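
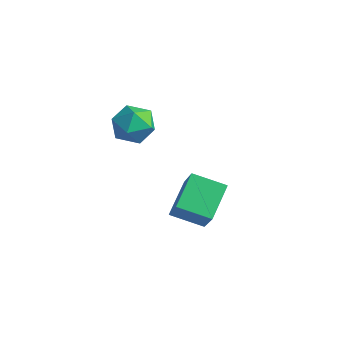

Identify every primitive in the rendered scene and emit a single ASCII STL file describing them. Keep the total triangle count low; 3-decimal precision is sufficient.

solid 
facet normal -0.455 0.773 0.443
outer loop
vertex -1.21 0.125 1.516
vertex -1.318 -0.379 2.284
vertex -0.557 0.134 2.171
endloop
endfacet
facet normal 0.022 0.999 -0.036
outer loop
vertex -1.21 0.125 1.516
vertex -0.557 0.134 2.171
vertex -0.316 0.097 1.278
endloop
endfacet
facet normal -0.156 0.726 -0.670
outer loop
vertex -1.21 0.125 1.516
vertex -0.316 0.097 1.278
vertex -0.929 -0.44 0.839
endloop
endfacet
facet normal -0.743 0.330 -0.583
outer loop
vertex -1.21 0.125 1.516
vertex -0.929 -0.44 0.839
vertex -1.548 -0.734 1.461
endloop
endfacet
facet normal -0.928 0.358 0.105
outer loop
vertex -1.21 0.125 1.516
vertex -1.548 -0.734 1.461
vertex -1.318 -0.379 2.284
endloop
endfacet
facet normal 0.660 0.736 0.148
outer loop
vertex -0.316 0.097 1.278
vertex -0.557 0.134 2.171
vertex 0.128 -0.426 1.899
endloop
endfacet
facet normal -0.112 0.369 0.922
outer loop
vertex -0.557 0.134 2.171
vertex -1.318 -0.379 2.284
vertex -0.491 -0.72 2.521
endloop
endfacet
facet normal -0.877 -0.300 0.375
outer loop
vertex -1.318 -0.379 2.284
vertex -1.548 -0.734 1.461
vertex -1.104 -1.257 2.082
endloop
endfacet
facet normal -0.577 -0.347 -0.739
outer loop
vertex -1.548 -0.734 1.461
vertex -0.929 -0.44 0.839
vertex -0.863 -1.294 1.189
endloop
endfacet
facet normal 0.373 0.293 -0.880
outer loop
vertex -0.929 -0.44 0.839
vertex -0.316 0.097 1.278
vertex -0.102 -0.781 1.076
endloop
endfacet
facet normal 0.743 -0.330 0.583
outer loop
vertex -0.21 -1.285 1.844
vertex 0.128 -0.426 1.899
vertex -0.491 -0.72 2.521
endloop
endfacet
facet normal 0.156 -0.726 0.670
outer loop
vertex -0.21 -1.285 1.844
vertex -0.491 -0.72 2.521
vertex -1.104 -1.257 2.082
endloop
endfacet
facet normal -0.022 -0.999 0.036
outer loop
vertex -0.21 -1.285 1.844
vertex -1.104 -1.257 2.082
vertex -0.863 -1.294 1.189
endloop
endfacet
facet normal 0.455 -0.773 -0.443
outer loop
vertex -0.21 -1.285 1.844
vertex -0.863 -1.294 1.189
vertex -0.102 -0.781 1.076
endloop
endfacet
facet normal 0.928 -0.358 -0.105
outer loop
vertex -0.21 -1.285 1.844
vertex -0.102 -0.781 1.076
vertex 0.128 -0.426 1.899
endloop
endfacet
facet normal 0.577 0.347 0.739
outer loop
vertex -0.491 -0.72 2.521
vertex 0.128 -0.426 1.899
vertex -0.557 0.134 2.171
endloop
endfacet
facet normal -0.373 -0.293 0.880
outer loop
vertex -1.104 -1.257 2.082
vertex -0.491 -0.72 2.521
vertex -1.318 -0.379 2.284
endloop
endfacet
facet normal -0.660 -0.736 -0.148
outer loop
vertex -0.863 -1.294 1.189
vertex -1.104 -1.257 2.082
vertex -1.548 -0.734 1.461
endloop
endfacet
facet normal 0.112 -0.369 -0.922
outer loop
vertex -0.102 -0.781 1.076
vertex -0.863 -1.294 1.189
vertex -0.929 -0.44 0.839
endloop
endfacet
facet normal 0.877 0.300 -0.375
outer loop
vertex 0.128 -0.426 1.899
vertex -0.102 -0.781 1.076
vertex -0.316 0.097 1.278
endloop
endfacet
facet normal -0.560 0.286 -0.778
outer loop
vertex -0.136 1.37 -2.256
vertex 0.931 2.181 -2.726
vertex 0.435 0.116 -3.127
endloop
endfacet
facet normal -0.751 -0.572 0.331
outer loop
vertex 1.409 -0.381 -1.774
vertex -0.136 1.37 -2.256
vertex 0.435 0.116 -3.127
endloop
endfacet
facet normal -0.560 0.286 -0.778
outer loop
vertex 0.435 0.116 -3.127
vertex 0.931 2.181 -2.726
vertex 1.501 0.927 -3.597
endloop
endfacet
facet normal 0.350 -0.769 -0.534
outer loop
vertex 1.501 0.927 -3.597
vertex 1.409 -0.381 -1.774
vertex 0.435 0.116 -3.127
endloop
endfacet
facet normal -0.350 0.770 0.534
outer loop
vertex -0.136 1.37 -2.256
vertex 1.905 1.684 -1.373
vertex 0.931 2.181 -2.726
endloop
endfacet
facet normal -0.751 -0.571 0.331
outer loop
vertex 0.839 0.873 -0.903
vertex -0.136 1.37 -2.256
vertex 1.409 -0.381 -1.774
endloop
endfacet
facet normal -0.350 0.769 0.535
outer loop
vertex 0.839 0.873 -0.903
vertex 1.905 1.684 -1.373
vertex -0.136 1.37 -2.256
endloop
endfacet
facet normal 0.751 0.571 -0.331
outer loop
vertex 0.931 2.181 -2.726
vertex 1.905 1.684 -1.373
vertex 1.501 0.927 -3.597
endloop
endfacet
facet normal 0.349 -0.770 -0.535
outer loop
vertex 2.476 0.43 -2.244
vertex 1.409 -0.381 -1.774
vertex 1.501 0.927 -3.597
endloop
endfacet
facet normal 0.751 0.572 -0.331
outer loop
vertex 1.501 0.927 -3.597
vertex 1.905 1.684 -1.373
vertex 2.476 0.43 -2.244
endloop
endfacet
facet normal 0.560 -0.286 0.778
outer loop
vertex 2.476 0.43 -2.244
vertex 0.839 0.873 -0.903
vertex 1.409 -0.381 -1.774
endloop
endfacet
facet normal 0.560 -0.285 0.778
outer loop
vertex 1.905 1.684 -1.373
vertex 0.839 0.873 -0.903
vertex 2.476 0.43 -2.244
endloop
endfacet

endsolid


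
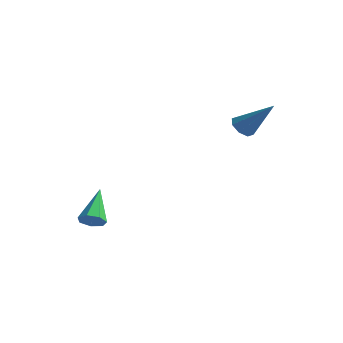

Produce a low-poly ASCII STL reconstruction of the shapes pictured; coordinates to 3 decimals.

solid 
facet normal -0.666 -0.133 -0.734
outer loop
vertex 2.323 2.92 2.542
vertex 1.887 3.246 2.879
vertex 2.333 3.4 2.446
endloop
endfacet
facet normal 0.903 -0.102 -0.418
outer loop
vertex 2.323 2.92 2.542
vertex 2.333 3.4 2.446
vertex 3.233 3.514 4.361
endloop
endfacet
facet normal -0.667 -0.132 -0.734
outer loop
vertex 2.333 3.4 2.446
vertex 1.887 3.246 2.879
vertex 2.082 3.79 2.604
endloop
endfacet
facet normal 0.707 0.604 -0.368
outer loop
vertex 2.333 3.4 2.446
vertex 2.082 3.79 2.604
vertex 3.233 3.514 4.361
endloop
endfacet
facet normal -0.666 -0.132 -0.734
outer loop
vertex 2.082 3.79 2.604
vertex 1.887 3.246 2.879
vertex 1.717 3.862 2.922
endloop
endfacet
facet normal 0.208 0.978 0.017
outer loop
vertex 2.082 3.79 2.604
vertex 1.717 3.862 2.922
vertex 3.233 3.514 4.361
endloop
endfacet
facet normal -0.667 -0.133 -0.734
outer loop
vertex 1.717 3.862 2.922
vertex 1.887 3.246 2.879
vertex 1.451 3.573 3.216
endloop
endfacet
facet normal -0.304 0.802 0.514
outer loop
vertex 1.717 3.862 2.922
vertex 1.451 3.573 3.216
vertex 3.233 3.514 4.361
endloop
endfacet
facet normal -0.666 -0.133 -0.734
outer loop
vertex 1.451 3.573 3.216
vertex 1.887 3.246 2.879
vertex 1.441 3.092 3.312
endloop
endfacet
facet normal -0.528 0.177 0.831
outer loop
vertex 1.451 3.573 3.216
vertex 1.441 3.092 3.312
vertex 3.233 3.514 4.361
endloop
endfacet
facet normal -0.667 -0.132 -0.734
outer loop
vertex 1.441 3.092 3.312
vertex 1.887 3.246 2.879
vertex 1.692 2.702 3.154
endloop
endfacet
facet normal -0.332 -0.530 0.780
outer loop
vertex 1.441 3.092 3.312
vertex 1.692 2.702 3.154
vertex 3.233 3.514 4.361
endloop
endfacet
facet normal -0.667 -0.132 -0.734
outer loop
vertex 1.692 2.702 3.154
vertex 1.887 3.246 2.879
vertex 2.057 2.631 2.835
endloop
endfacet
facet normal 0.168 -0.904 0.393
outer loop
vertex 1.692 2.702 3.154
vertex 2.057 2.631 2.835
vertex 3.233 3.514 4.361
endloop
endfacet
facet normal -0.666 -0.132 -0.734
outer loop
vertex 2.057 2.631 2.835
vertex 1.887 3.246 2.879
vertex 2.323 2.92 2.542
endloop
endfacet
facet normal 0.678 -0.728 -0.102
outer loop
vertex 2.057 2.631 2.835
vertex 2.323 2.92 2.542
vertex 3.233 3.514 4.361
endloop
endfacet
facet normal 0.311 -0.780 -0.544
outer loop
vertex -2.611 -0.814 -2.655
vertex -2.886 -1.22 -2.23
vertex -3.147 -0.953 -2.762
endloop
endfacet
facet normal -0.076 0.775 -0.627
outer loop
vertex -2.611 -0.814 -2.655
vertex -3.147 -0.953 -2.762
vertex -3.494 0.3 -1.17
endloop
endfacet
facet normal 0.312 -0.779 -0.544
outer loop
vertex -3.147 -0.953 -2.762
vertex -2.886 -1.22 -2.23
vertex -3.486 -1.294 -2.468
endloop
endfacet
facet normal -0.794 0.381 -0.473
outer loop
vertex -3.147 -0.953 -2.762
vertex -3.486 -1.294 -2.468
vertex -3.494 0.3 -1.17
endloop
endfacet
facet normal 0.311 -0.780 -0.543
outer loop
vertex -3.486 -1.294 -2.468
vertex -2.886 -1.22 -2.23
vertex -3.374 -1.579 -1.994
endloop
endfacet
facet normal -0.980 -0.130 0.153
outer loop
vertex -3.486 -1.294 -2.468
vertex -3.374 -1.579 -1.994
vertex -3.494 0.3 -1.17
endloop
endfacet
facet normal 0.311 -0.780 -0.543
outer loop
vertex -3.374 -1.579 -1.994
vertex -2.886 -1.22 -2.23
vertex -2.895 -1.594 -1.698
endloop
endfacet
facet normal -0.496 -0.375 0.783
outer loop
vertex -3.374 -1.579 -1.994
vertex -2.895 -1.594 -1.698
vertex -3.494 0.3 -1.17
endloop
endfacet
facet normal 0.312 -0.780 -0.543
outer loop
vertex -2.895 -1.594 -1.698
vertex -2.886 -1.22 -2.23
vertex -2.409 -1.327 -1.802
endloop
endfacet
facet normal 0.294 -0.169 0.941
outer loop
vertex -2.895 -1.594 -1.698
vertex -2.409 -1.327 -1.802
vertex -3.494 0.3 -1.17
endloop
endfacet
facet normal 0.312 -0.780 -0.542
outer loop
vertex -2.409 -1.327 -1.802
vertex -2.886 -1.22 -2.23
vertex -2.282 -0.98 -2.228
endloop
endfacet
facet normal 0.795 0.333 0.508
outer loop
vertex -2.409 -1.327 -1.802
vertex -2.282 -0.98 -2.228
vertex -3.494 0.3 -1.17
endloop
endfacet
facet normal 0.312 -0.780 -0.543
outer loop
vertex -2.282 -0.98 -2.228
vertex -2.886 -1.22 -2.23
vertex -2.611 -0.814 -2.655
endloop
endfacet
facet normal 0.629 0.754 -0.191
outer loop
vertex -2.282 -0.98 -2.228
vertex -2.611 -0.814 -2.655
vertex -3.494 0.3 -1.17
endloop
endfacet

endsolid


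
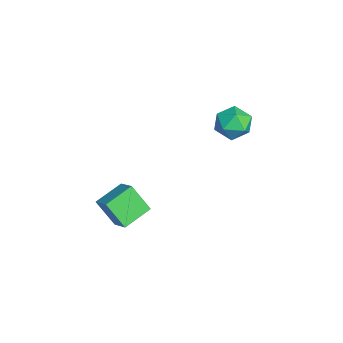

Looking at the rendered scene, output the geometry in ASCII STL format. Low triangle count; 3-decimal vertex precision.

solid 
facet normal -0.529 0.799 0.284
outer loop
vertex 2.04 -0.665 3.152
vertex 2.416 -0.085 2.22
vertex 1.366 -0.951 2.701
endloop
endfacet
facet normal -0.325 -0.500 0.803
outer loop
vertex 1.964 -1.855 2.38
vertex 2.04 -0.665 3.152
vertex 1.366 -0.951 2.701
endloop
endfacet
facet normal -0.530 0.800 0.283
outer loop
vertex 1.366 -0.951 2.701
vertex 2.416 -0.085 2.22
vertex 1.742 -0.372 1.769
endloop
endfacet
facet normal -0.784 -0.333 -0.523
outer loop
vertex 1.742 -0.372 1.769
vertex 1.964 -1.855 2.38
vertex 1.366 -0.951 2.701
endloop
endfacet
facet normal 0.784 0.333 0.524
outer loop
vertex 2.04 -0.665 3.152
vertex 3.014 -0.989 1.899
vertex 2.416 -0.085 2.22
endloop
endfacet
facet normal -0.324 -0.500 0.803
outer loop
vertex 2.638 -1.568 2.831
vertex 2.04 -0.665 3.152
vertex 1.964 -1.855 2.38
endloop
endfacet
facet normal 0.784 0.333 0.523
outer loop
vertex 2.638 -1.568 2.831
vertex 3.014 -0.989 1.899
vertex 2.04 -0.665 3.152
endloop
endfacet
facet normal 0.325 0.500 -0.803
outer loop
vertex 2.416 -0.085 2.22
vertex 3.014 -0.989 1.899
vertex 1.742 -0.372 1.769
endloop
endfacet
facet normal -0.784 -0.333 -0.524
outer loop
vertex 2.34 -1.275 1.448
vertex 1.964 -1.855 2.38
vertex 1.742 -0.372 1.769
endloop
endfacet
facet normal 0.325 0.500 -0.803
outer loop
vertex 1.742 -0.372 1.769
vertex 3.014 -0.989 1.899
vertex 2.34 -1.275 1.448
endloop
endfacet
facet normal 0.530 -0.799 -0.284
outer loop
vertex 2.34 -1.275 1.448
vertex 2.638 -1.568 2.831
vertex 1.964 -1.855 2.38
endloop
endfacet
facet normal 0.529 -0.800 -0.283
outer loop
vertex 3.014 -0.989 1.899
vertex 2.638 -1.568 2.831
vertex 2.34 -1.275 1.448
endloop
endfacet
facet normal -0.977 0.142 0.157
outer loop
vertex -1.412 3.558 3.404
vertex -1.505 2.822 3.491
vertex -1.348 3.25 4.081
endloop
endfacet
facet normal -0.599 0.706 0.378
outer loop
vertex -1.412 3.558 3.404
vertex -1.348 3.25 4.081
vertex -0.865 3.777 3.863
endloop
endfacet
facet normal -0.231 0.956 -0.181
outer loop
vertex -1.412 3.558 3.404
vertex -0.865 3.777 3.863
vertex -0.724 3.674 3.137
endloop
endfacet
facet normal -0.381 0.547 -0.745
outer loop
vertex -1.412 3.558 3.404
vertex -0.724 3.674 3.137
vertex -1.12 3.084 2.907
endloop
endfacet
facet normal -0.843 0.043 -0.536
outer loop
vertex -1.412 3.558 3.404
vertex -1.12 3.084 2.907
vertex -1.505 2.822 3.491
endloop
endfacet
facet normal -0.132 0.480 0.867
outer loop
vertex -0.865 3.777 3.863
vertex -1.348 3.25 4.081
vertex -0.62 3.176 4.233
endloop
endfacet
facet normal -0.743 -0.432 0.511
outer loop
vertex -1.348 3.25 4.081
vertex -1.505 2.822 3.491
vertex -1.016 2.586 4.003
endloop
endfacet
facet normal -0.526 -0.591 -0.612
outer loop
vertex -1.505 2.822 3.491
vertex -1.12 3.084 2.907
vertex -0.875 2.483 3.277
endloop
endfacet
facet normal 0.221 0.222 -0.950
outer loop
vertex -1.12 3.084 2.907
vertex -0.724 3.674 3.137
vertex -0.392 3.01 3.059
endloop
endfacet
facet normal 0.464 0.885 -0.035
outer loop
vertex -0.724 3.674 3.137
vertex -0.865 3.777 3.863
vertex -0.235 3.438 3.649
endloop
endfacet
facet normal 0.381 -0.547 0.745
outer loop
vertex -0.328 2.702 3.736
vertex -0.62 3.176 4.233
vertex -1.016 2.586 4.003
endloop
endfacet
facet normal 0.231 -0.956 0.181
outer loop
vertex -0.328 2.702 3.736
vertex -1.016 2.586 4.003
vertex -0.875 2.483 3.277
endloop
endfacet
facet normal 0.599 -0.706 -0.378
outer loop
vertex -0.328 2.702 3.736
vertex -0.875 2.483 3.277
vertex -0.392 3.01 3.059
endloop
endfacet
facet normal 0.977 -0.142 -0.157
outer loop
vertex -0.328 2.702 3.736
vertex -0.392 3.01 3.059
vertex -0.235 3.438 3.649
endloop
endfacet
facet normal 0.843 -0.043 0.536
outer loop
vertex -0.328 2.702 3.736
vertex -0.235 3.438 3.649
vertex -0.62 3.176 4.233
endloop
endfacet
facet normal -0.221 -0.222 0.950
outer loop
vertex -1.016 2.586 4.003
vertex -0.62 3.176 4.233
vertex -1.348 3.25 4.081
endloop
endfacet
facet normal -0.464 -0.885 0.035
outer loop
vertex -0.875 2.483 3.277
vertex -1.016 2.586 4.003
vertex -1.505 2.822 3.491
endloop
endfacet
facet normal 0.132 -0.480 -0.867
outer loop
vertex -0.392 3.01 3.059
vertex -0.875 2.483 3.277
vertex -1.12 3.084 2.907
endloop
endfacet
facet normal 0.743 0.432 -0.511
outer loop
vertex -0.235 3.438 3.649
vertex -0.392 3.01 3.059
vertex -0.724 3.674 3.137
endloop
endfacet
facet normal 0.526 0.591 0.612
outer loop
vertex -0.62 3.176 4.233
vertex -0.235 3.438 3.649
vertex -0.865 3.777 3.863
endloop
endfacet

endsolid


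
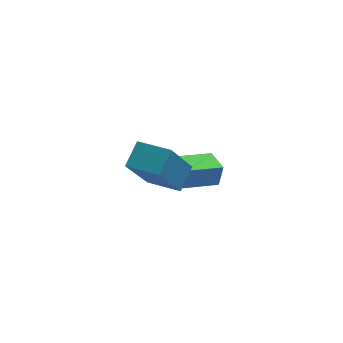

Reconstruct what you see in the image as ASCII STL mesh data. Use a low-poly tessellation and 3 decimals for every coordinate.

solid 
facet normal -0.931 -0.291 0.222
outer loop
vertex 0.212 1.553 -1.158
vertex -0.101 2.5 -1.229
vertex 0.047 1.435 -2.004
endloop
endfacet
facet normal 0.313 -0.947 0.071
outer loop
vertex 1.341 1.84 -2.311
vertex 0.212 1.553 -1.158
vertex 0.047 1.435 -2.004
endloop
endfacet
facet normal -0.931 -0.291 0.222
outer loop
vertex 0.047 1.435 -2.004
vertex -0.101 2.5 -1.229
vertex -0.266 2.382 -2.075
endloop
endfacet
facet normal -0.188 -0.135 -0.973
outer loop
vertex -0.266 2.382 -2.075
vertex 1.341 1.84 -2.311
vertex 0.047 1.435 -2.004
endloop
endfacet
facet normal 0.188 0.135 0.973
outer loop
vertex 0.212 1.553 -1.158
vertex 1.193 2.905 -1.536
vertex -0.101 2.5 -1.229
endloop
endfacet
facet normal 0.313 -0.947 0.071
outer loop
vertex 1.506 1.958 -1.465
vertex 0.212 1.553 -1.158
vertex 1.341 1.84 -2.311
endloop
endfacet
facet normal 0.188 0.135 0.973
outer loop
vertex 1.506 1.958 -1.465
vertex 1.193 2.905 -1.536
vertex 0.212 1.553 -1.158
endloop
endfacet
facet normal -0.313 0.947 -0.071
outer loop
vertex -0.101 2.5 -1.229
vertex 1.193 2.905 -1.536
vertex -0.266 2.382 -2.075
endloop
endfacet
facet normal -0.188 -0.135 -0.973
outer loop
vertex 1.028 2.787 -2.382
vertex 1.341 1.84 -2.311
vertex -0.266 2.382 -2.075
endloop
endfacet
facet normal -0.313 0.947 -0.071
outer loop
vertex -0.266 2.382 -2.075
vertex 1.193 2.905 -1.536
vertex 1.028 2.787 -2.382
endloop
endfacet
facet normal 0.931 0.291 -0.222
outer loop
vertex 1.028 2.787 -2.382
vertex 1.506 1.958 -1.465
vertex 1.341 1.84 -2.311
endloop
endfacet
facet normal 0.931 0.291 -0.222
outer loop
vertex 1.193 2.905 -1.536
vertex 1.506 1.958 -1.465
vertex 1.028 2.787 -2.382
endloop
endfacet
facet normal -0.366 -0.401 0.840
outer loop
vertex -0.603 -1.715 3.167
vertex -1.626 -1.023 3.051
vertex -1.043 -2.456 2.621
endloop
endfacet
facet normal 0.824 -0.558 0.094
outer loop
vertex -0.294 -1.637 0.909
vertex -0.603 -1.715 3.167
vertex -1.043 -2.456 2.621
endloop
endfacet
facet normal -0.367 -0.401 0.839
outer loop
vertex -1.043 -2.456 2.621
vertex -1.626 -1.023 3.051
vertex -2.065 -1.764 2.505
endloop
endfacet
facet normal -0.431 -0.726 -0.536
outer loop
vertex -2.065 -1.764 2.505
vertex -0.294 -1.637 0.909
vertex -1.043 -2.456 2.621
endloop
endfacet
facet normal 0.431 0.726 0.536
outer loop
vertex -0.603 -1.715 3.167
vertex -0.877 -0.204 1.339
vertex -1.626 -1.023 3.051
endloop
endfacet
facet normal 0.825 -0.558 0.094
outer loop
vertex 0.145 -0.896 1.455
vertex -0.603 -1.715 3.167
vertex -0.294 -1.637 0.909
endloop
endfacet
facet normal 0.431 0.726 0.536
outer loop
vertex 0.145 -0.896 1.455
vertex -0.877 -0.204 1.339
vertex -0.603 -1.715 3.167
endloop
endfacet
facet normal -0.825 0.558 -0.094
outer loop
vertex -1.626 -1.023 3.051
vertex -0.877 -0.204 1.339
vertex -2.065 -1.764 2.505
endloop
endfacet
facet normal -0.431 -0.726 -0.536
outer loop
vertex -1.317 -0.945 0.793
vertex -0.294 -1.637 0.909
vertex -2.065 -1.764 2.505
endloop
endfacet
facet normal -0.824 0.558 -0.093
outer loop
vertex -2.065 -1.764 2.505
vertex -0.877 -0.204 1.339
vertex -1.317 -0.945 0.793
endloop
endfacet
facet normal 0.367 0.401 -0.839
outer loop
vertex -1.317 -0.945 0.793
vertex 0.145 -0.896 1.455
vertex -0.294 -1.637 0.909
endloop
endfacet
facet normal 0.367 0.401 -0.840
outer loop
vertex -0.877 -0.204 1.339
vertex 0.145 -0.896 1.455
vertex -1.317 -0.945 0.793
endloop
endfacet

endsolid


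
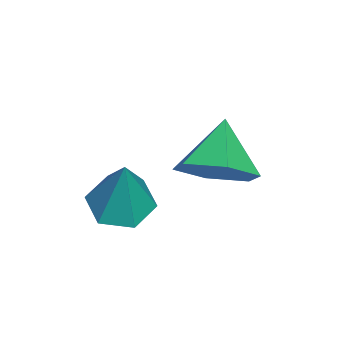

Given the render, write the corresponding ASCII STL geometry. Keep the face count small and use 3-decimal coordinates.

solid 
facet normal 0.807 0.007 -0.591
outer loop
vertex 1.113 2.76 -0.419
vertex 0.535 2.416 -1.213
vertex 0.643 3.438 -1.053
endloop
endfacet
facet normal -0.090 0.646 0.758
outer loop
vertex 1.113 2.76 -0.419
vertex 0.643 3.438 -1.053
vertex -0.675 2.404 -0.327
endloop
endfacet
facet normal 0.807 0.007 -0.591
outer loop
vertex 0.643 3.438 -1.053
vertex 0.535 2.416 -1.213
vertex 0.065 3.094 -1.846
endloop
endfacet
facet normal -0.588 0.805 0.079
outer loop
vertex 0.643 3.438 -1.053
vertex 0.065 3.094 -1.846
vertex -0.675 2.404 -0.327
endloop
endfacet
facet normal 0.807 0.008 -0.590
outer loop
vertex 0.065 3.094 -1.846
vertex 0.535 2.416 -1.213
vertex -0.042 2.072 -2.007
endloop
endfacet
facet normal -0.914 0.155 -0.375
outer loop
vertex 0.065 3.094 -1.846
vertex -0.042 2.072 -2.007
vertex -0.675 2.404 -0.327
endloop
endfacet
facet normal 0.807 0.008 -0.590
outer loop
vertex -0.042 2.072 -2.007
vertex 0.535 2.416 -1.213
vertex 0.428 1.394 -1.373
endloop
endfacet
facet normal -0.741 -0.654 -0.150
outer loop
vertex -0.042 2.072 -2.007
vertex 0.428 1.394 -1.373
vertex -0.675 2.404 -0.327
endloop
endfacet
facet normal 0.807 0.008 -0.591
outer loop
vertex 0.428 1.394 -1.373
vertex 0.535 2.416 -1.213
vertex 1.005 1.738 -0.58
endloop
endfacet
facet normal -0.243 -0.813 0.529
outer loop
vertex 0.428 1.394 -1.373
vertex 1.005 1.738 -0.58
vertex -0.675 2.404 -0.327
endloop
endfacet
facet normal 0.807 0.008 -0.591
outer loop
vertex 1.005 1.738 -0.58
vertex 0.535 2.416 -1.213
vertex 1.113 2.76 -0.419
endloop
endfacet
facet normal 0.083 -0.164 0.983
outer loop
vertex 1.005 1.738 -0.58
vertex 1.113 2.76 -0.419
vertex -0.675 2.404 -0.327
endloop
endfacet
facet normal -0.306 -0.124 -0.944
outer loop
vertex 2.526 0.149 -1.581
vertex 1.824 0.511 -1.401
vertex 2.451 0.952 -1.662
endloop
endfacet
facet normal 0.995 0.096 0.026
outer loop
vertex 2.526 0.149 -1.581
vertex 2.451 0.952 -1.662
vertex 2.416 0.749 0.421
endloop
endfacet
facet normal -0.306 -0.124 -0.944
outer loop
vertex 2.451 0.952 -1.662
vertex 1.824 0.511 -1.401
vertex 1.75 1.313 -1.482
endloop
endfacet
facet normal 0.475 0.875 0.093
outer loop
vertex 2.451 0.952 -1.662
vertex 1.75 1.313 -1.482
vertex 2.416 0.749 0.421
endloop
endfacet
facet normal -0.307 -0.124 -0.944
outer loop
vertex 1.75 1.313 -1.482
vertex 1.824 0.511 -1.401
vertex 1.122 0.873 -1.22
endloop
endfacet
facet normal -0.414 0.823 0.389
outer loop
vertex 1.75 1.313 -1.482
vertex 1.122 0.873 -1.22
vertex 2.416 0.749 0.421
endloop
endfacet
facet normal -0.307 -0.124 -0.944
outer loop
vertex 1.122 0.873 -1.22
vertex 1.824 0.511 -1.401
vertex 1.197 0.07 -1.139
endloop
endfacet
facet normal -0.786 -0.011 0.619
outer loop
vertex 1.122 0.873 -1.22
vertex 1.197 0.07 -1.139
vertex 2.416 0.749 0.421
endloop
endfacet
facet normal -0.307 -0.124 -0.944
outer loop
vertex 1.197 0.07 -1.139
vertex 1.824 0.511 -1.401
vertex 1.899 -0.292 -1.32
endloop
endfacet
facet normal -0.266 -0.791 0.552
outer loop
vertex 1.197 0.07 -1.139
vertex 1.899 -0.292 -1.32
vertex 2.416 0.749 0.421
endloop
endfacet
facet normal -0.306 -0.124 -0.944
outer loop
vertex 1.899 -0.292 -1.32
vertex 1.824 0.511 -1.401
vertex 2.526 0.149 -1.581
endloop
endfacet
facet normal 0.625 -0.738 0.255
outer loop
vertex 1.899 -0.292 -1.32
vertex 2.526 0.149 -1.581
vertex 2.416 0.749 0.421
endloop
endfacet

endsolid


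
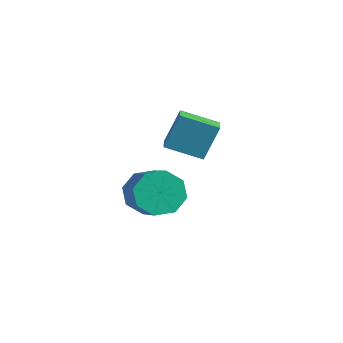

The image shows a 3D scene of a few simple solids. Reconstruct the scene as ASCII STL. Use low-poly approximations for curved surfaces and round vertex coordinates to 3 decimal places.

solid 
facet normal -0.754 0.388 -0.531
outer loop
vertex 2.163 -1.608 -3.785
vertex 1.505 -1.772 -2.971
vertex 2.132 -0.975 -3.279
endloop
endfacet
facet normal 0.656 0.491 -0.574
outer loop
vertex 2.163 -1.608 -3.785
vertex 2.132 -0.975 -3.279
vertex 3.754 -2.424 -2.663
endloop
endfacet
facet normal 0.656 0.490 -0.574
outer loop
vertex 3.754 -2.424 -2.663
vertex 2.132 -0.975 -3.279
vertex 3.722 -1.79 -2.158
endloop
endfacet
facet normal 0.753 -0.386 0.532
outer loop
vertex 3.754 -2.424 -2.663
vertex 3.722 -1.79 -2.158
vertex 3.095 -2.588 -1.849
endloop
endfacet
facet normal -0.753 0.387 -0.532
outer loop
vertex 2.132 -0.975 -3.279
vertex 1.505 -1.772 -2.971
vertex 1.733 -0.808 -2.593
endloop
endfacet
facet normal 0.436 0.899 0.035
outer loop
vertex 2.132 -0.975 -3.279
vertex 1.733 -0.808 -2.593
vertex 3.722 -1.79 -2.158
endloop
endfacet
facet normal 0.436 0.899 0.036
outer loop
vertex 3.722 -1.79 -2.158
vertex 1.733 -0.808 -2.593
vertex 3.323 -1.624 -1.471
endloop
endfacet
facet normal 0.754 -0.387 0.531
outer loop
vertex 3.722 -1.79 -2.158
vertex 3.323 -1.624 -1.471
vertex 3.095 -2.588 -1.849
endloop
endfacet
facet normal -0.753 0.387 -0.532
outer loop
vertex 1.733 -0.808 -2.593
vertex 1.505 -1.772 -2.971
vertex 1.2 -1.207 -2.128
endloop
endfacet
facet normal -0.040 0.780 0.624
outer loop
vertex 1.733 -0.808 -2.593
vertex 1.2 -1.207 -2.128
vertex 3.323 -1.624 -1.471
endloop
endfacet
facet normal -0.039 0.781 0.623
outer loop
vertex 3.323 -1.624 -1.471
vertex 1.2 -1.207 -2.128
vertex 2.79 -2.022 -1.006
endloop
endfacet
facet normal 0.753 -0.387 0.532
outer loop
vertex 3.323 -1.624 -1.471
vertex 2.79 -2.022 -1.006
vertex 3.095 -2.588 -1.849
endloop
endfacet
facet normal -0.753 0.387 -0.532
outer loop
vertex 1.2 -1.207 -2.128
vertex 1.505 -1.772 -2.971
vertex 0.846 -1.936 -2.157
endloop
endfacet
facet normal -0.492 0.205 0.846
outer loop
vertex 1.2 -1.207 -2.128
vertex 0.846 -1.936 -2.157
vertex 2.79 -2.022 -1.006
endloop
endfacet
facet normal -0.492 0.204 0.846
outer loop
vertex 2.79 -2.022 -1.006
vertex 0.846 -1.936 -2.157
vertex 2.437 -2.752 -1.035
endloop
endfacet
facet normal 0.754 -0.386 0.532
outer loop
vertex 2.79 -2.022 -1.006
vertex 2.437 -2.752 -1.035
vertex 3.095 -2.588 -1.849
endloop
endfacet
facet normal -0.753 0.386 -0.532
outer loop
vertex 0.846 -1.936 -2.157
vertex 1.505 -1.772 -2.971
vertex 0.878 -2.57 -2.662
endloop
endfacet
facet normal -0.656 -0.490 0.574
outer loop
vertex 0.846 -1.936 -2.157
vertex 0.878 -2.57 -2.662
vertex 2.437 -2.752 -1.035
endloop
endfacet
facet normal -0.656 -0.491 0.574
outer loop
vertex 2.437 -2.752 -1.035
vertex 0.878 -2.57 -2.662
vertex 2.468 -3.385 -1.541
endloop
endfacet
facet normal 0.754 -0.388 0.531
outer loop
vertex 2.437 -2.752 -1.035
vertex 2.468 -3.385 -1.541
vertex 3.095 -2.588 -1.849
endloop
endfacet
facet normal -0.754 0.387 -0.531
outer loop
vertex 0.878 -2.57 -2.662
vertex 1.505 -1.772 -2.971
vertex 1.277 -2.736 -3.349
endloop
endfacet
facet normal -0.436 -0.899 -0.036
outer loop
vertex 0.878 -2.57 -2.662
vertex 1.277 -2.736 -3.349
vertex 2.468 -3.385 -1.541
endloop
endfacet
facet normal -0.437 -0.899 -0.035
outer loop
vertex 2.468 -3.385 -1.541
vertex 1.277 -2.736 -3.349
vertex 2.867 -3.552 -2.227
endloop
endfacet
facet normal 0.753 -0.387 0.532
outer loop
vertex 2.468 -3.385 -1.541
vertex 2.867 -3.552 -2.227
vertex 3.095 -2.588 -1.849
endloop
endfacet
facet normal -0.753 0.387 -0.532
outer loop
vertex 1.277 -2.736 -3.349
vertex 1.505 -1.772 -2.971
vertex 1.81 -2.338 -3.814
endloop
endfacet
facet normal 0.039 -0.781 -0.623
outer loop
vertex 1.277 -2.736 -3.349
vertex 1.81 -2.338 -3.814
vertex 2.867 -3.552 -2.227
endloop
endfacet
facet normal 0.040 -0.781 -0.624
outer loop
vertex 2.867 -3.552 -2.227
vertex 1.81 -2.338 -3.814
vertex 3.4 -3.153 -2.692
endloop
endfacet
facet normal 0.753 -0.387 0.532
outer loop
vertex 2.867 -3.552 -2.227
vertex 3.4 -3.153 -2.692
vertex 3.095 -2.588 -1.849
endloop
endfacet
facet normal -0.754 0.386 -0.532
outer loop
vertex 1.81 -2.338 -3.814
vertex 1.505 -1.772 -2.971
vertex 2.163 -1.608 -3.785
endloop
endfacet
facet normal 0.492 -0.204 -0.846
outer loop
vertex 1.81 -2.338 -3.814
vertex 2.163 -1.608 -3.785
vertex 3.4 -3.153 -2.692
endloop
endfacet
facet normal 0.492 -0.205 -0.846
outer loop
vertex 3.4 -3.153 -2.692
vertex 2.163 -1.608 -3.785
vertex 3.754 -2.424 -2.663
endloop
endfacet
facet normal 0.753 -0.387 0.532
outer loop
vertex 3.4 -3.153 -2.692
vertex 3.754 -2.424 -2.663
vertex 3.095 -2.588 -1.849
endloop
endfacet
facet normal -0.713 0.652 -0.256
outer loop
vertex -0.756 1.906 -0.852
vertex 0.436 2.968 -1.466
vertex -0.888 1.145 -2.422
endloop
endfacet
facet normal -0.697 -0.621 0.359
outer loop
vertex -0.196 0.512 -2.174
vertex -0.756 1.906 -0.852
vertex -0.888 1.145 -2.422
endloop
endfacet
facet normal -0.713 0.652 -0.256
outer loop
vertex -0.888 1.145 -2.422
vertex 0.436 2.968 -1.466
vertex 0.304 2.207 -3.037
endloop
endfacet
facet normal -0.076 -0.435 -0.897
outer loop
vertex 0.304 2.207 -3.037
vertex -0.196 0.512 -2.174
vertex -0.888 1.145 -2.422
endloop
endfacet
facet normal 0.076 0.434 0.898
outer loop
vertex -0.756 1.906 -0.852
vertex 1.128 2.335 -1.218
vertex 0.436 2.968 -1.466
endloop
endfacet
facet normal -0.697 -0.621 0.359
outer loop
vertex -0.064 1.273 -0.603
vertex -0.756 1.906 -0.852
vertex -0.196 0.512 -2.174
endloop
endfacet
facet normal 0.075 0.435 0.897
outer loop
vertex -0.064 1.273 -0.603
vertex 1.128 2.335 -1.218
vertex -0.756 1.906 -0.852
endloop
endfacet
facet normal 0.697 0.621 -0.359
outer loop
vertex 0.436 2.968 -1.466
vertex 1.128 2.335 -1.218
vertex 0.304 2.207 -3.037
endloop
endfacet
facet normal -0.075 -0.435 -0.897
outer loop
vertex 0.996 1.574 -2.788
vertex -0.196 0.512 -2.174
vertex 0.304 2.207 -3.037
endloop
endfacet
facet normal 0.697 0.621 -0.359
outer loop
vertex 0.304 2.207 -3.037
vertex 1.128 2.335 -1.218
vertex 0.996 1.574 -2.788
endloop
endfacet
facet normal 0.713 -0.652 0.256
outer loop
vertex 0.996 1.574 -2.788
vertex -0.064 1.273 -0.603
vertex -0.196 0.512 -2.174
endloop
endfacet
facet normal 0.713 -0.652 0.256
outer loop
vertex 1.128 2.335 -1.218
vertex -0.064 1.273 -0.603
vertex 0.996 1.574 -2.788
endloop
endfacet

endsolid


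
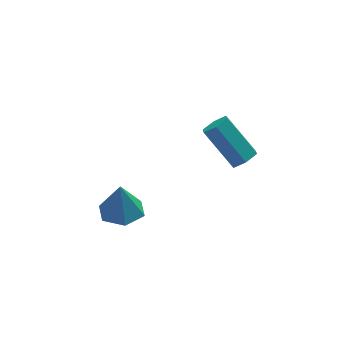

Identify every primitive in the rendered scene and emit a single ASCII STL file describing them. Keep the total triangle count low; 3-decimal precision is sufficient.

solid 
facet normal -0.008 -0.101 -0.995
outer loop
vertex -2.1 0.709 -2.388
vertex -2.746 1.243 -2.437
vertex -1.958 1.532 -2.473
endloop
endfacet
facet normal 0.868 -0.099 0.487
outer loop
vertex -2.1 0.709 -2.388
vertex -1.958 1.532 -2.473
vertex -2.734 1.377 -1.123
endloop
endfacet
facet normal -0.008 -0.101 -0.995
outer loop
vertex -1.958 1.532 -2.473
vertex -2.746 1.243 -2.437
vertex -2.604 2.067 -2.522
endloop
endfacet
facet normal 0.564 0.718 0.407
outer loop
vertex -1.958 1.532 -2.473
vertex -2.604 2.067 -2.522
vertex -2.734 1.377 -1.123
endloop
endfacet
facet normal -0.010 -0.101 -0.995
outer loop
vertex -2.604 2.067 -2.522
vertex -2.746 1.243 -2.437
vertex -3.392 1.777 -2.485
endloop
endfacet
facet normal -0.300 0.866 0.399
outer loop
vertex -2.604 2.067 -2.522
vertex -3.392 1.777 -2.485
vertex -2.734 1.377 -1.123
endloop
endfacet
facet normal -0.010 -0.101 -0.995
outer loop
vertex -3.392 1.777 -2.485
vertex -2.746 1.243 -2.437
vertex -3.534 0.954 -2.4
endloop
endfacet
facet normal -0.859 0.197 0.473
outer loop
vertex -3.392 1.777 -2.485
vertex -3.534 0.954 -2.4
vertex -2.734 1.377 -1.123
endloop
endfacet
facet normal -0.009 -0.102 -0.995
outer loop
vertex -3.534 0.954 -2.4
vertex -2.746 1.243 -2.437
vertex -2.888 0.419 -2.351
endloop
endfacet
facet normal -0.556 -0.620 0.554
outer loop
vertex -3.534 0.954 -2.4
vertex -2.888 0.419 -2.351
vertex -2.734 1.377 -1.123
endloop
endfacet
facet normal -0.009 -0.102 -0.995
outer loop
vertex -2.888 0.419 -2.351
vertex -2.746 1.243 -2.437
vertex -2.1 0.709 -2.388
endloop
endfacet
facet normal 0.309 -0.768 0.561
outer loop
vertex -2.888 0.419 -2.351
vertex -2.1 0.709 -2.388
vertex -2.734 1.377 -1.123
endloop
endfacet
facet normal 0.396 -0.613 -0.684
outer loop
vertex 2.214 1.501 -0.919
vertex 1.711 1.238 -0.975
vertex 1.836 1.686 -1.304
endloop
endfacet
facet normal 0.635 0.721 -0.277
outer loop
vertex 2.214 1.501 -0.919
vertex 1.836 1.686 -1.304
vertex 1.511 2.586 0.29
endloop
endfacet
facet normal 0.634 0.721 -0.278
outer loop
vertex 1.511 2.586 0.29
vertex 1.836 1.686 -1.304
vertex 1.133 2.77 -0.095
endloop
endfacet
facet normal -0.397 0.613 0.683
outer loop
vertex 1.511 2.586 0.29
vertex 1.133 2.77 -0.095
vertex 1.009 2.322 0.235
endloop
endfacet
facet normal 0.397 -0.613 -0.683
outer loop
vertex 1.836 1.686 -1.304
vertex 1.711 1.238 -0.975
vertex 1.334 1.423 -1.36
endloop
endfacet
facet normal -0.255 0.641 -0.724
outer loop
vertex 1.836 1.686 -1.304
vertex 1.334 1.423 -1.36
vertex 1.133 2.77 -0.095
endloop
endfacet
facet normal -0.257 0.641 -0.723
outer loop
vertex 1.133 2.77 -0.095
vertex 1.334 1.423 -1.36
vertex 0.631 2.507 -0.15
endloop
endfacet
facet normal -0.396 0.613 0.684
outer loop
vertex 1.133 2.77 -0.095
vertex 0.631 2.507 -0.15
vertex 1.009 2.322 0.235
endloop
endfacet
facet normal 0.397 -0.613 -0.683
outer loop
vertex 1.334 1.423 -1.36
vertex 1.711 1.238 -0.975
vertex 1.209 0.974 -1.03
endloop
endfacet
facet normal -0.891 -0.080 -0.446
outer loop
vertex 1.334 1.423 -1.36
vertex 1.209 0.974 -1.03
vertex 0.631 2.507 -0.15
endloop
endfacet
facet normal -0.891 -0.079 -0.447
outer loop
vertex 0.631 2.507 -0.15
vertex 1.209 0.974 -1.03
vertex 0.506 2.059 0.179
endloop
endfacet
facet normal -0.396 0.613 0.684
outer loop
vertex 0.631 2.507 -0.15
vertex 0.506 2.059 0.179
vertex 1.009 2.322 0.235
endloop
endfacet
facet normal 0.397 -0.613 -0.683
outer loop
vertex 1.209 0.974 -1.03
vertex 1.711 1.238 -0.975
vertex 1.587 0.79 -0.645
endloop
endfacet
facet normal -0.634 -0.721 0.278
outer loop
vertex 1.209 0.974 -1.03
vertex 1.587 0.79 -0.645
vertex 0.506 2.059 0.179
endloop
endfacet
facet normal -0.635 -0.721 0.277
outer loop
vertex 0.506 2.059 0.179
vertex 1.587 0.79 -0.645
vertex 0.884 1.874 0.564
endloop
endfacet
facet normal -0.396 0.613 0.684
outer loop
vertex 0.506 2.059 0.179
vertex 0.884 1.874 0.564
vertex 1.009 2.322 0.235
endloop
endfacet
facet normal 0.396 -0.613 -0.684
outer loop
vertex 1.587 0.79 -0.645
vertex 1.711 1.238 -0.975
vertex 2.089 1.053 -0.59
endloop
endfacet
facet normal 0.256 -0.641 0.724
outer loop
vertex 1.587 0.79 -0.645
vertex 2.089 1.053 -0.59
vertex 0.884 1.874 0.564
endloop
endfacet
facet normal 0.255 -0.642 0.723
outer loop
vertex 0.884 1.874 0.564
vertex 2.089 1.053 -0.59
vertex 1.386 2.137 0.62
endloop
endfacet
facet normal -0.397 0.613 0.683
outer loop
vertex 0.884 1.874 0.564
vertex 1.386 2.137 0.62
vertex 1.009 2.322 0.235
endloop
endfacet
facet normal 0.396 -0.613 -0.684
outer loop
vertex 2.089 1.053 -0.59
vertex 1.711 1.238 -0.975
vertex 2.214 1.501 -0.919
endloop
endfacet
facet normal 0.891 0.079 0.447
outer loop
vertex 2.089 1.053 -0.59
vertex 2.214 1.501 -0.919
vertex 1.386 2.137 0.62
endloop
endfacet
facet normal 0.891 0.080 0.446
outer loop
vertex 1.386 2.137 0.62
vertex 2.214 1.501 -0.919
vertex 1.511 2.586 0.29
endloop
endfacet
facet normal -0.397 0.613 0.683
outer loop
vertex 1.386 2.137 0.62
vertex 1.511 2.586 0.29
vertex 1.009 2.322 0.235
endloop
endfacet

endsolid


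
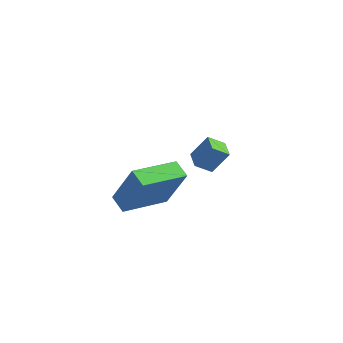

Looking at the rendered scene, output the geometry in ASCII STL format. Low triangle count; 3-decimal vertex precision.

solid 
facet normal -0.626 0.779 0.035
outer loop
vertex 3.561 3.931 0.274
vertex 4.117 4.4 -0.239
vertex 2.986 3.514 -0.73
endloop
endfacet
facet normal -0.624 -0.527 0.577
outer loop
vertex 3.543 2.82 -0.761
vertex 3.561 3.931 0.274
vertex 2.986 3.514 -0.73
endloop
endfacet
facet normal -0.626 0.779 0.035
outer loop
vertex 2.986 3.514 -0.73
vertex 4.117 4.4 -0.239
vertex 3.542 3.983 -1.243
endloop
endfacet
facet normal -0.468 -0.339 -0.816
outer loop
vertex 3.542 3.983 -1.243
vertex 3.543 2.82 -0.761
vertex 2.986 3.514 -0.73
endloop
endfacet
facet normal 0.468 0.339 0.816
outer loop
vertex 3.561 3.931 0.274
vertex 4.674 3.706 -0.27
vertex 4.117 4.4 -0.239
endloop
endfacet
facet normal -0.624 -0.527 0.577
outer loop
vertex 4.118 3.237 0.243
vertex 3.561 3.931 0.274
vertex 3.543 2.82 -0.761
endloop
endfacet
facet normal 0.468 0.339 0.816
outer loop
vertex 4.118 3.237 0.243
vertex 4.674 3.706 -0.27
vertex 3.561 3.931 0.274
endloop
endfacet
facet normal 0.624 0.527 -0.577
outer loop
vertex 4.117 4.4 -0.239
vertex 4.674 3.706 -0.27
vertex 3.542 3.983 -1.243
endloop
endfacet
facet normal -0.468 -0.339 -0.816
outer loop
vertex 4.099 3.289 -1.274
vertex 3.543 2.82 -0.761
vertex 3.542 3.983 -1.243
endloop
endfacet
facet normal 0.624 0.527 -0.577
outer loop
vertex 3.542 3.983 -1.243
vertex 4.674 3.706 -0.27
vertex 4.099 3.289 -1.274
endloop
endfacet
facet normal 0.626 -0.779 -0.035
outer loop
vertex 4.099 3.289 -1.274
vertex 4.118 3.237 0.243
vertex 3.543 2.82 -0.761
endloop
endfacet
facet normal 0.626 -0.779 -0.035
outer loop
vertex 4.674 3.706 -0.27
vertex 4.118 3.237 0.243
vertex 4.099 3.289 -1.274
endloop
endfacet
facet normal -0.803 0.465 0.373
outer loop
vertex 3.264 -1.8 2.089
vertex 4.158 0.085 1.661
vertex 2.379 -1.81 0.195
endloop
endfacet
facet normal -0.419 -0.885 0.201
outer loop
vertex 3.062 -2.205 -0.121
vertex 3.264 -1.8 2.089
vertex 2.379 -1.81 0.195
endloop
endfacet
facet normal -0.803 0.465 0.373
outer loop
vertex 2.379 -1.81 0.195
vertex 4.158 0.085 1.661
vertex 3.273 0.076 -0.232
endloop
endfacet
facet normal -0.422 -0.005 -0.906
outer loop
vertex 3.273 0.076 -0.232
vertex 3.062 -2.205 -0.121
vertex 2.379 -1.81 0.195
endloop
endfacet
facet normal 0.422 0.005 0.906
outer loop
vertex 3.264 -1.8 2.089
vertex 4.841 -0.31 1.345
vertex 4.158 0.085 1.661
endloop
endfacet
facet normal -0.420 -0.885 0.201
outer loop
vertex 3.947 -2.196 1.772
vertex 3.264 -1.8 2.089
vertex 3.062 -2.205 -0.121
endloop
endfacet
facet normal 0.423 0.005 0.906
outer loop
vertex 3.947 -2.196 1.772
vertex 4.841 -0.31 1.345
vertex 3.264 -1.8 2.089
endloop
endfacet
facet normal 0.419 0.885 -0.200
outer loop
vertex 4.158 0.085 1.661
vertex 4.841 -0.31 1.345
vertex 3.273 0.076 -0.232
endloop
endfacet
facet normal -0.423 -0.005 -0.906
outer loop
vertex 3.956 -0.32 -0.549
vertex 3.062 -2.205 -0.121
vertex 3.273 0.076 -0.232
endloop
endfacet
facet normal 0.420 0.885 -0.201
outer loop
vertex 3.273 0.076 -0.232
vertex 4.841 -0.31 1.345
vertex 3.956 -0.32 -0.549
endloop
endfacet
facet normal 0.803 -0.465 -0.373
outer loop
vertex 3.956 -0.32 -0.549
vertex 3.947 -2.196 1.772
vertex 3.062 -2.205 -0.121
endloop
endfacet
facet normal 0.803 -0.465 -0.373
outer loop
vertex 4.841 -0.31 1.345
vertex 3.947 -2.196 1.772
vertex 3.956 -0.32 -0.549
endloop
endfacet

endsolid


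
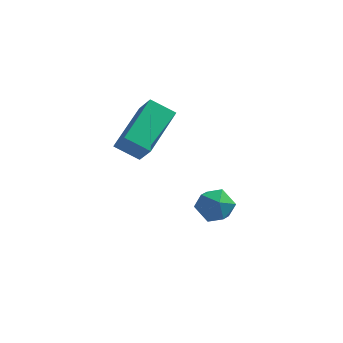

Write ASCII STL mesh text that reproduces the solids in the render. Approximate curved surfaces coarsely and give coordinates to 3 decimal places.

solid 
facet normal -0.464 0.443 -0.767
outer loop
vertex -0.59 -2.286 1.725
vertex 0.308 -2.286 1.181
vertex -1.061 -4.124 0.947
endloop
endfacet
facet normal -0.855 -0.001 0.519
outer loop
vertex -0.568 -4.594 1.759
vertex -0.59 -2.286 1.725
vertex -1.061 -4.124 0.947
endloop
endfacet
facet normal -0.465 0.444 -0.766
outer loop
vertex -1.061 -4.124 0.947
vertex 0.308 -2.286 1.181
vertex -0.163 -4.123 0.403
endloop
endfacet
facet normal -0.229 -0.896 -0.380
outer loop
vertex -0.163 -4.123 0.403
vertex -0.568 -4.594 1.759
vertex -1.061 -4.124 0.947
endloop
endfacet
facet normal 0.230 0.896 0.379
outer loop
vertex -0.59 -2.286 1.725
vertex 0.801 -2.756 1.993
vertex 0.308 -2.286 1.181
endloop
endfacet
facet normal -0.855 -0.001 0.519
outer loop
vertex -0.097 -2.757 2.537
vertex -0.59 -2.286 1.725
vertex -0.568 -4.594 1.759
endloop
endfacet
facet normal 0.229 0.896 0.380
outer loop
vertex -0.097 -2.757 2.537
vertex 0.801 -2.756 1.993
vertex -0.59 -2.286 1.725
endloop
endfacet
facet normal 0.855 0.001 -0.519
outer loop
vertex 0.308 -2.286 1.181
vertex 0.801 -2.756 1.993
vertex -0.163 -4.123 0.403
endloop
endfacet
facet normal -0.230 -0.896 -0.380
outer loop
vertex 0.33 -4.594 1.215
vertex -0.568 -4.594 1.759
vertex -0.163 -4.123 0.403
endloop
endfacet
facet normal 0.855 0.001 -0.519
outer loop
vertex -0.163 -4.123 0.403
vertex 0.801 -2.756 1.993
vertex 0.33 -4.594 1.215
endloop
endfacet
facet normal 0.464 -0.444 0.767
outer loop
vertex 0.33 -4.594 1.215
vertex -0.097 -2.757 2.537
vertex -0.568 -4.594 1.759
endloop
endfacet
facet normal 0.465 -0.443 0.766
outer loop
vertex 0.801 -2.756 1.993
vertex -0.097 -2.757 2.537
vertex 0.33 -4.594 1.215
endloop
endfacet
facet normal -0.899 0.253 0.358
outer loop
vertex 1.783 -2.273 -2.272
vertex 1.458 -2.877 -2.662
vertex 1.722 -2.979 -1.926
endloop
endfacet
facet normal -0.382 0.433 0.817
outer loop
vertex 1.783 -2.273 -2.272
vertex 1.722 -2.979 -1.926
vertex 2.382 -2.554 -1.843
endloop
endfacet
facet normal 0.066 0.875 0.480
outer loop
vertex 1.783 -2.273 -2.272
vertex 2.382 -2.554 -1.843
vertex 2.524 -2.189 -2.527
endloop
endfacet
facet normal -0.174 0.967 -0.186
outer loop
vertex 1.783 -2.273 -2.272
vertex 2.524 -2.189 -2.527
vertex 1.954 -2.389 -3.033
endloop
endfacet
facet normal -0.769 0.583 -0.262
outer loop
vertex 1.783 -2.273 -2.272
vertex 1.954 -2.389 -3.033
vertex 1.458 -2.877 -2.662
endloop
endfacet
facet normal -0.022 -0.159 0.987
outer loop
vertex 2.382 -2.554 -1.843
vertex 1.722 -2.979 -1.926
vertex 2.426 -3.331 -1.967
endloop
endfacet
facet normal -0.858 -0.451 0.245
outer loop
vertex 1.722 -2.979 -1.926
vertex 1.458 -2.877 -2.662
vertex 1.856 -3.531 -2.473
endloop
endfacet
facet normal -0.649 0.084 -0.757
outer loop
vertex 1.458 -2.877 -2.662
vertex 1.954 -2.389 -3.033
vertex 1.998 -3.166 -3.157
endloop
endfacet
facet normal 0.316 0.705 -0.635
outer loop
vertex 1.954 -2.389 -3.033
vertex 2.524 -2.189 -2.527
vertex 2.658 -2.741 -3.074
endloop
endfacet
facet normal 0.703 0.556 0.443
outer loop
vertex 2.524 -2.189 -2.527
vertex 2.382 -2.554 -1.843
vertex 2.922 -2.843 -2.338
endloop
endfacet
facet normal 0.174 -0.967 0.186
outer loop
vertex 2.597 -3.447 -2.728
vertex 2.426 -3.331 -1.967
vertex 1.856 -3.531 -2.473
endloop
endfacet
facet normal -0.066 -0.875 -0.480
outer loop
vertex 2.597 -3.447 -2.728
vertex 1.856 -3.531 -2.473
vertex 1.998 -3.166 -3.157
endloop
endfacet
facet normal 0.382 -0.433 -0.817
outer loop
vertex 2.597 -3.447 -2.728
vertex 1.998 -3.166 -3.157
vertex 2.658 -2.741 -3.074
endloop
endfacet
facet normal 0.899 -0.253 -0.358
outer loop
vertex 2.597 -3.447 -2.728
vertex 2.658 -2.741 -3.074
vertex 2.922 -2.843 -2.338
endloop
endfacet
facet normal 0.769 -0.583 0.262
outer loop
vertex 2.597 -3.447 -2.728
vertex 2.922 -2.843 -2.338
vertex 2.426 -3.331 -1.967
endloop
endfacet
facet normal -0.316 -0.705 0.635
outer loop
vertex 1.856 -3.531 -2.473
vertex 2.426 -3.331 -1.967
vertex 1.722 -2.979 -1.926
endloop
endfacet
facet normal -0.703 -0.556 -0.443
outer loop
vertex 1.998 -3.166 -3.157
vertex 1.856 -3.531 -2.473
vertex 1.458 -2.877 -2.662
endloop
endfacet
facet normal 0.022 0.159 -0.987
outer loop
vertex 2.658 -2.741 -3.074
vertex 1.998 -3.166 -3.157
vertex 1.954 -2.389 -3.033
endloop
endfacet
facet normal 0.858 0.451 -0.245
outer loop
vertex 2.922 -2.843 -2.338
vertex 2.658 -2.741 -3.074
vertex 2.524 -2.189 -2.527
endloop
endfacet
facet normal 0.649 -0.084 0.757
outer loop
vertex 2.426 -3.331 -1.967
vertex 2.922 -2.843 -2.338
vertex 2.382 -2.554 -1.843
endloop
endfacet

endsolid


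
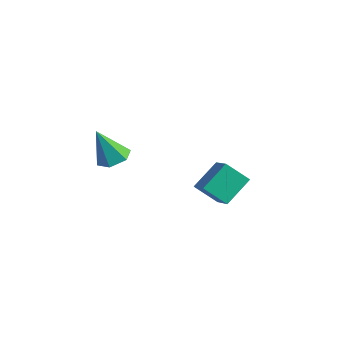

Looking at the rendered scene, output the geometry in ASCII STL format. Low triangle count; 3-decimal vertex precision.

solid 
facet normal -0.581 -0.496 0.645
outer loop
vertex 2.429 3.073 -0.671
vertex 1.094 3.616 -1.455
vertex 2.473 1.565 -1.792
endloop
endfacet
facet normal 0.813 -0.332 0.478
outer loop
vertex 3.386 2.344 -2.805
vertex 2.429 3.073 -0.671
vertex 2.473 1.565 -1.792
endloop
endfacet
facet normal -0.581 -0.497 0.645
outer loop
vertex 2.473 1.565 -1.792
vertex 1.094 3.616 -1.455
vertex 1.139 2.107 -2.576
endloop
endfacet
facet normal 0.024 -0.803 -0.596
outer loop
vertex 1.139 2.107 -2.576
vertex 3.386 2.344 -2.805
vertex 2.473 1.565 -1.792
endloop
endfacet
facet normal -0.024 0.803 0.596
outer loop
vertex 2.429 3.073 -0.671
vertex 2.007 4.395 -2.468
vertex 1.094 3.616 -1.455
endloop
endfacet
facet normal 0.814 -0.331 0.478
outer loop
vertex 3.341 3.853 -1.684
vertex 2.429 3.073 -0.671
vertex 3.386 2.344 -2.805
endloop
endfacet
facet normal -0.024 0.803 0.596
outer loop
vertex 3.341 3.853 -1.684
vertex 2.007 4.395 -2.468
vertex 2.429 3.073 -0.671
endloop
endfacet
facet normal -0.813 0.331 -0.478
outer loop
vertex 1.094 3.616 -1.455
vertex 2.007 4.395 -2.468
vertex 1.139 2.107 -2.576
endloop
endfacet
facet normal 0.024 -0.802 -0.596
outer loop
vertex 2.051 2.887 -3.589
vertex 3.386 2.344 -2.805
vertex 1.139 2.107 -2.576
endloop
endfacet
facet normal -0.814 0.331 -0.478
outer loop
vertex 1.139 2.107 -2.576
vertex 2.007 4.395 -2.468
vertex 2.051 2.887 -3.589
endloop
endfacet
facet normal 0.581 0.497 -0.645
outer loop
vertex 2.051 2.887 -3.589
vertex 3.341 3.853 -1.684
vertex 3.386 2.344 -2.805
endloop
endfacet
facet normal 0.581 0.496 -0.645
outer loop
vertex 2.007 4.395 -2.468
vertex 3.341 3.853 -1.684
vertex 2.051 2.887 -3.589
endloop
endfacet
facet normal 0.235 0.322 -0.917
outer loop
vertex 2.082 -2.855 1.903
vertex 1.22 -2.931 1.655
vertex 1.521 -2.158 2.004
endloop
endfacet
facet normal 0.613 0.394 0.685
outer loop
vertex 2.082 -2.855 1.903
vertex 1.521 -2.158 2.004
vertex 0.74 -3.589 3.525
endloop
endfacet
facet normal 0.236 0.322 -0.917
outer loop
vertex 1.521 -2.158 2.004
vertex 1.22 -2.931 1.655
vertex 0.66 -2.234 1.756
endloop
endfacet
facet normal -0.240 0.765 0.597
outer loop
vertex 1.521 -2.158 2.004
vertex 0.66 -2.234 1.756
vertex 0.74 -3.589 3.525
endloop
endfacet
facet normal 0.235 0.322 -0.917
outer loop
vertex 0.66 -2.234 1.756
vertex 1.22 -2.931 1.655
vertex 0.358 -3.007 1.407
endloop
endfacet
facet normal -0.936 0.258 0.240
outer loop
vertex 0.66 -2.234 1.756
vertex 0.358 -3.007 1.407
vertex 0.74 -3.589 3.525
endloop
endfacet
facet normal 0.235 0.322 -0.917
outer loop
vertex 0.358 -3.007 1.407
vertex 1.22 -2.931 1.655
vertex 0.919 -3.704 1.306
endloop
endfacet
facet normal -0.781 -0.624 -0.031
outer loop
vertex 0.358 -3.007 1.407
vertex 0.919 -3.704 1.306
vertex 0.74 -3.589 3.525
endloop
endfacet
facet normal 0.236 0.322 -0.917
outer loop
vertex 0.919 -3.704 1.306
vertex 1.22 -2.931 1.655
vertex 1.78 -3.628 1.554
endloop
endfacet
facet normal 0.071 -0.996 0.057
outer loop
vertex 0.919 -3.704 1.306
vertex 1.78 -3.628 1.554
vertex 0.74 -3.589 3.525
endloop
endfacet
facet normal 0.235 0.322 -0.917
outer loop
vertex 1.78 -3.628 1.554
vertex 1.22 -2.931 1.655
vertex 2.082 -2.855 1.903
endloop
endfacet
facet normal 0.768 -0.487 0.415
outer loop
vertex 1.78 -3.628 1.554
vertex 2.082 -2.855 1.903
vertex 0.74 -3.589 3.525
endloop
endfacet

endsolid


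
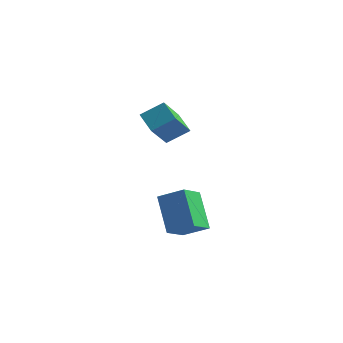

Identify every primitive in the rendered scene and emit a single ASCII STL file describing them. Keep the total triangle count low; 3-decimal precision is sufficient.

solid 
facet normal -0.565 -0.612 -0.554
outer loop
vertex -2.009 2.708 2.303
vertex -2.887 2.993 2.883
vertex -2.28 3.828 1.342
endloop
endfacet
facet normal 0.805 -0.262 -0.532
outer loop
vertex -1.653 4.507 1.957
vertex -2.009 2.708 2.303
vertex -2.28 3.828 1.342
endloop
endfacet
facet normal -0.564 -0.612 -0.554
outer loop
vertex -2.28 3.828 1.342
vertex -2.887 2.993 2.883
vertex -3.158 4.112 1.922
endloop
endfacet
facet normal -0.181 0.747 -0.640
outer loop
vertex -3.158 4.112 1.922
vertex -1.653 4.507 1.957
vertex -2.28 3.828 1.342
endloop
endfacet
facet normal 0.181 -0.747 0.640
outer loop
vertex -2.009 2.708 2.303
vertex -2.26 3.672 3.498
vertex -2.887 2.993 2.883
endloop
endfacet
facet normal 0.805 -0.262 -0.532
outer loop
vertex -1.382 3.388 2.918
vertex -2.009 2.708 2.303
vertex -1.653 4.507 1.957
endloop
endfacet
facet normal 0.182 -0.746 0.640
outer loop
vertex -1.382 3.388 2.918
vertex -2.26 3.672 3.498
vertex -2.009 2.708 2.303
endloop
endfacet
facet normal -0.805 0.262 0.532
outer loop
vertex -2.887 2.993 2.883
vertex -2.26 3.672 3.498
vertex -3.158 4.112 1.922
endloop
endfacet
facet normal -0.181 0.746 -0.641
outer loop
vertex -2.531 4.792 2.537
vertex -1.653 4.507 1.957
vertex -3.158 4.112 1.922
endloop
endfacet
facet normal -0.805 0.262 0.532
outer loop
vertex -3.158 4.112 1.922
vertex -2.26 3.672 3.498
vertex -2.531 4.792 2.537
endloop
endfacet
facet normal 0.564 0.612 0.554
outer loop
vertex -2.531 4.792 2.537
vertex -1.382 3.388 2.918
vertex -1.653 4.507 1.957
endloop
endfacet
facet normal 0.564 0.612 0.554
outer loop
vertex -2.26 3.672 3.498
vertex -1.382 3.388 2.918
vertex -2.531 4.792 2.537
endloop
endfacet
facet normal -0.531 0.276 0.801
outer loop
vertex 2.118 0.068 1.013
vertex 1.936 1.099 0.537
vertex 1.185 -0.32 0.529
endloop
endfacet
facet normal 0.158 -0.896 0.414
outer loop
vertex 2.104 -0.799 -0.857
vertex 2.118 0.068 1.013
vertex 1.185 -0.32 0.529
endloop
endfacet
facet normal -0.531 0.277 0.801
outer loop
vertex 1.185 -0.32 0.529
vertex 1.936 1.099 0.537
vertex 1.004 0.71 0.053
endloop
endfacet
facet normal -0.833 -0.346 -0.432
outer loop
vertex 1.004 0.71 0.053
vertex 2.104 -0.799 -0.857
vertex 1.185 -0.32 0.529
endloop
endfacet
facet normal 0.833 0.347 0.432
outer loop
vertex 2.118 0.068 1.013
vertex 2.855 0.62 -0.849
vertex 1.936 1.099 0.537
endloop
endfacet
facet normal 0.159 -0.896 0.414
outer loop
vertex 3.036 -0.41 -0.373
vertex 2.118 0.068 1.013
vertex 2.104 -0.799 -0.857
endloop
endfacet
facet normal 0.833 0.346 0.432
outer loop
vertex 3.036 -0.41 -0.373
vertex 2.855 0.62 -0.849
vertex 2.118 0.068 1.013
endloop
endfacet
facet normal -0.159 0.896 -0.415
outer loop
vertex 1.936 1.099 0.537
vertex 2.855 0.62 -0.849
vertex 1.004 0.71 0.053
endloop
endfacet
facet normal -0.833 -0.346 -0.432
outer loop
vertex 1.922 0.232 -1.333
vertex 2.104 -0.799 -0.857
vertex 1.004 0.71 0.053
endloop
endfacet
facet normal -0.158 0.896 -0.414
outer loop
vertex 1.004 0.71 0.053
vertex 2.855 0.62 -0.849
vertex 1.922 0.232 -1.333
endloop
endfacet
facet normal 0.531 -0.276 -0.801
outer loop
vertex 1.922 0.232 -1.333
vertex 3.036 -0.41 -0.373
vertex 2.104 -0.799 -0.857
endloop
endfacet
facet normal 0.531 -0.277 -0.801
outer loop
vertex 2.855 0.62 -0.849
vertex 3.036 -0.41 -0.373
vertex 1.922 0.232 -1.333
endloop
endfacet

endsolid


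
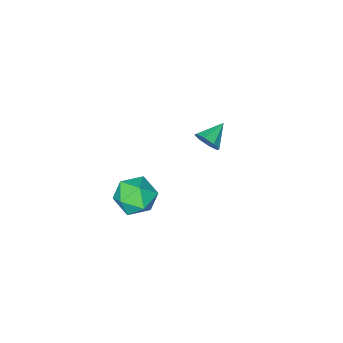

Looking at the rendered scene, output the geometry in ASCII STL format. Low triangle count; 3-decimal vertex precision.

solid 
facet normal 0.888 0.181 -0.423
outer loop
vertex -1.133 -2.502 1.392
vertex -1.413 -2.179 0.943
vertex -1.176 -2.042 1.499
endloop
endfacet
facet normal -0.002 -0.227 0.974
outer loop
vertex -1.133 -2.502 1.392
vertex -1.176 -2.042 1.499
vertex -2.407 -2.381 1.417
endloop
endfacet
facet normal 0.888 0.180 -0.423
outer loop
vertex -1.176 -2.042 1.499
vertex -1.413 -2.179 0.943
vertex -1.357 -1.662 1.281
endloop
endfacet
facet normal -0.176 0.425 0.888
outer loop
vertex -1.176 -2.042 1.499
vertex -1.357 -1.662 1.281
vertex -2.407 -2.381 1.417
endloop
endfacet
facet normal 0.888 0.180 -0.423
outer loop
vertex -1.357 -1.662 1.281
vertex -1.413 -2.179 0.943
vertex -1.571 -1.585 0.864
endloop
endfacet
facet normal -0.484 0.782 0.393
outer loop
vertex -1.357 -1.662 1.281
vertex -1.571 -1.585 0.864
vertex -2.407 -2.381 1.417
endloop
endfacet
facet normal 0.888 0.180 -0.424
outer loop
vertex -1.571 -1.585 0.864
vertex -1.413 -2.179 0.943
vertex -1.693 -1.856 0.494
endloop
endfacet
facet normal -0.745 0.631 -0.217
outer loop
vertex -1.571 -1.585 0.864
vertex -1.693 -1.856 0.494
vertex -2.407 -2.381 1.417
endloop
endfacet
facet normal 0.888 0.181 -0.423
outer loop
vertex -1.693 -1.856 0.494
vertex -1.413 -2.179 0.943
vertex -1.65 -2.316 0.387
endloop
endfacet
facet normal -0.806 0.062 -0.589
outer loop
vertex -1.693 -1.856 0.494
vertex -1.65 -2.316 0.387
vertex -2.407 -2.381 1.417
endloop
endfacet
facet normal 0.888 0.181 -0.423
outer loop
vertex -1.65 -2.316 0.387
vertex -1.413 -2.179 0.943
vertex -1.468 -2.696 0.606
endloop
endfacet
facet normal -0.631 -0.591 -0.501
outer loop
vertex -1.65 -2.316 0.387
vertex -1.468 -2.696 0.606
vertex -2.407 -2.381 1.417
endloop
endfacet
facet normal 0.888 0.181 -0.423
outer loop
vertex -1.468 -2.696 0.606
vertex -1.413 -2.179 0.943
vertex -1.254 -2.773 1.022
endloop
endfacet
facet normal -0.324 -0.946 -0.008
outer loop
vertex -1.468 -2.696 0.606
vertex -1.254 -2.773 1.022
vertex -2.407 -2.381 1.417
endloop
endfacet
facet normal 0.888 0.181 -0.423
outer loop
vertex -1.254 -2.773 1.022
vertex -1.413 -2.179 0.943
vertex -1.133 -2.502 1.392
endloop
endfacet
facet normal -0.064 -0.795 0.603
outer loop
vertex -1.254 -2.773 1.022
vertex -1.133 -2.502 1.392
vertex -2.407 -2.381 1.417
endloop
endfacet
facet normal -0.975 0.036 0.220
outer loop
vertex 2.433 -0.722 1.607
vertex 2.632 -0.861 2.511
vertex 2.587 0.009 2.171
endloop
endfacet
facet normal -0.828 0.442 -0.347
outer loop
vertex 2.433 -0.722 1.607
vertex 2.587 0.009 2.171
vertex 2.945 0.001 1.306
endloop
endfacet
facet normal -0.533 0.025 -0.846
outer loop
vertex 2.433 -0.722 1.607
vertex 2.945 0.001 1.306
vertex 3.212 -0.875 1.112
endloop
endfacet
facet normal -0.498 -0.639 -0.587
outer loop
vertex 2.433 -0.722 1.607
vertex 3.212 -0.875 1.112
vertex 3.018 -1.408 1.857
endloop
endfacet
facet normal -0.772 -0.632 0.073
outer loop
vertex 2.433 -0.722 1.607
vertex 3.018 -1.408 1.857
vertex 2.632 -0.861 2.511
endloop
endfacet
facet normal -0.342 0.927 -0.150
outer loop
vertex 2.945 0.001 1.306
vertex 2.587 0.009 2.171
vertex 3.462 0.308 2.023
endloop
endfacet
facet normal -0.581 0.270 0.768
outer loop
vertex 2.587 0.009 2.171
vertex 2.632 -0.861 2.511
vertex 3.268 -0.225 2.768
endloop
endfacet
facet normal -0.252 -0.810 0.529
outer loop
vertex 2.632 -0.861 2.511
vertex 3.018 -1.408 1.857
vertex 3.535 -1.101 2.574
endloop
endfacet
facet normal 0.190 -0.821 -0.538
outer loop
vertex 3.018 -1.408 1.857
vertex 3.212 -0.875 1.112
vertex 3.893 -1.109 1.709
endloop
endfacet
facet normal 0.134 0.253 -0.958
outer loop
vertex 3.212 -0.875 1.112
vertex 2.945 0.001 1.306
vertex 3.848 -0.239 1.369
endloop
endfacet
facet normal 0.498 0.639 0.587
outer loop
vertex 4.047 -0.378 2.273
vertex 3.462 0.308 2.023
vertex 3.268 -0.225 2.768
endloop
endfacet
facet normal 0.533 -0.025 0.846
outer loop
vertex 4.047 -0.378 2.273
vertex 3.268 -0.225 2.768
vertex 3.535 -1.101 2.574
endloop
endfacet
facet normal 0.828 -0.442 0.347
outer loop
vertex 4.047 -0.378 2.273
vertex 3.535 -1.101 2.574
vertex 3.893 -1.109 1.709
endloop
endfacet
facet normal 0.975 -0.036 -0.220
outer loop
vertex 4.047 -0.378 2.273
vertex 3.893 -1.109 1.709
vertex 3.848 -0.239 1.369
endloop
endfacet
facet normal 0.772 0.632 -0.073
outer loop
vertex 4.047 -0.378 2.273
vertex 3.848 -0.239 1.369
vertex 3.462 0.308 2.023
endloop
endfacet
facet normal -0.190 0.821 0.538
outer loop
vertex 3.268 -0.225 2.768
vertex 3.462 0.308 2.023
vertex 2.587 0.009 2.171
endloop
endfacet
facet normal -0.134 -0.253 0.958
outer loop
vertex 3.535 -1.101 2.574
vertex 3.268 -0.225 2.768
vertex 2.632 -0.861 2.511
endloop
endfacet
facet normal 0.342 -0.927 0.150
outer loop
vertex 3.893 -1.109 1.709
vertex 3.535 -1.101 2.574
vertex 3.018 -1.408 1.857
endloop
endfacet
facet normal 0.581 -0.270 -0.768
outer loop
vertex 3.848 -0.239 1.369
vertex 3.893 -1.109 1.709
vertex 3.212 -0.875 1.112
endloop
endfacet
facet normal 0.252 0.810 -0.529
outer loop
vertex 3.462 0.308 2.023
vertex 3.848 -0.239 1.369
vertex 2.945 0.001 1.306
endloop
endfacet

endsolid


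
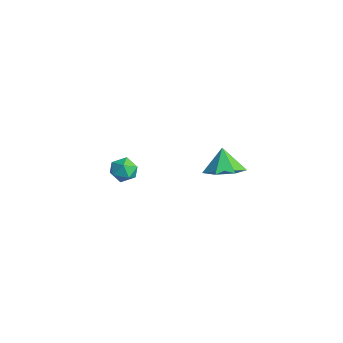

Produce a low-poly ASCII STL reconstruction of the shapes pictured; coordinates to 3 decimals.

solid 
facet normal 0.440 -0.159 -0.884
outer loop
vertex 3.729 0.62 3.273
vertex 3.224 1.355 2.889
vertex 4.094 1.378 3.318
endloop
endfacet
facet normal 0.378 -0.235 0.896
outer loop
vertex 3.729 0.62 3.273
vertex 4.094 1.378 3.318
vertex 2.696 1.545 3.951
endloop
endfacet
facet normal 0.440 -0.159 -0.884
outer loop
vertex 4.094 1.378 3.318
vertex 3.224 1.355 2.889
vertex 3.803 2.117 3.04
endloop
endfacet
facet normal 0.411 0.458 0.788
outer loop
vertex 4.094 1.378 3.318
vertex 3.803 2.117 3.04
vertex 2.696 1.545 3.951
endloop
endfacet
facet normal 0.439 -0.159 -0.884
outer loop
vertex 3.803 2.117 3.04
vertex 3.224 1.355 2.889
vertex 3.076 2.283 2.649
endloop
endfacet
facet normal -0.058 0.876 0.479
outer loop
vertex 3.803 2.117 3.04
vertex 3.076 2.283 2.649
vertex 2.696 1.545 3.951
endloop
endfacet
facet normal 0.439 -0.159 -0.884
outer loop
vertex 3.076 2.283 2.649
vertex 3.224 1.355 2.889
vertex 2.46 1.749 2.439
endloop
endfacet
facet normal -0.680 0.705 0.201
outer loop
vertex 3.076 2.283 2.649
vertex 2.46 1.749 2.439
vertex 2.696 1.545 3.951
endloop
endfacet
facet normal 0.439 -0.159 -0.884
outer loop
vertex 2.46 1.749 2.439
vertex 3.224 1.355 2.889
vertex 2.419 0.918 2.568
endloop
endfacet
facet normal -0.984 0.074 0.164
outer loop
vertex 2.46 1.749 2.439
vertex 2.419 0.918 2.568
vertex 2.696 1.545 3.951
endloop
endfacet
facet normal 0.439 -0.160 -0.884
outer loop
vertex 2.419 0.918 2.568
vertex 3.224 1.355 2.889
vertex 2.983 0.416 2.939
endloop
endfacet
facet normal -0.742 -0.542 0.394
outer loop
vertex 2.419 0.918 2.568
vertex 2.983 0.416 2.939
vertex 2.696 1.545 3.951
endloop
endfacet
facet normal 0.439 -0.160 -0.884
outer loop
vertex 2.983 0.416 2.939
vertex 3.224 1.355 2.889
vertex 3.729 0.62 3.273
endloop
endfacet
facet normal -0.136 -0.680 0.720
outer loop
vertex 2.983 0.416 2.939
vertex 3.729 0.62 3.273
vertex 2.696 1.545 3.951
endloop
endfacet
facet normal -0.866 -0.488 0.112
outer loop
vertex -3.242 -0.393 -0.353
vertex -2.951 -0.985 -0.681
vertex -2.901 -0.906 0.05
endloop
endfacet
facet normal -0.772 -0.013 0.636
outer loop
vertex -3.242 -0.393 -0.353
vertex -2.901 -0.906 0.05
vertex -2.794 -0.193 0.195
endloop
endfacet
facet normal -0.697 0.631 0.340
outer loop
vertex -3.242 -0.393 -0.353
vertex -2.794 -0.193 0.195
vertex -2.777 0.17 -0.445
endloop
endfacet
facet normal -0.746 0.556 -0.368
outer loop
vertex -3.242 -0.393 -0.353
vertex -2.777 0.17 -0.445
vertex -2.875 -0.32 -0.986
endloop
endfacet
facet normal -0.850 -0.136 -0.509
outer loop
vertex -3.242 -0.393 -0.353
vertex -2.875 -0.32 -0.986
vertex -2.951 -0.985 -0.681
endloop
endfacet
facet normal -0.161 -0.173 0.972
outer loop
vertex -2.794 -0.193 0.195
vertex -2.901 -0.906 0.05
vertex -2.225 -0.66 0.206
endloop
endfacet
facet normal -0.315 -0.941 0.123
outer loop
vertex -2.901 -0.906 0.05
vertex -2.951 -0.985 -0.681
vertex -2.323 -1.15 -0.335
endloop
endfacet
facet normal -0.288 -0.372 -0.882
outer loop
vertex -2.951 -0.985 -0.681
vertex -2.875 -0.32 -0.986
vertex -2.306 -0.787 -0.975
endloop
endfacet
facet normal -0.121 0.747 -0.654
outer loop
vertex -2.875 -0.32 -0.986
vertex -2.777 0.17 -0.445
vertex -2.199 -0.074 -0.83
endloop
endfacet
facet normal -0.043 0.870 0.492
outer loop
vertex -2.777 0.17 -0.445
vertex -2.794 -0.193 0.195
vertex -2.149 0.005 -0.099
endloop
endfacet
facet normal 0.746 -0.556 0.368
outer loop
vertex -1.858 -0.587 -0.427
vertex -2.225 -0.66 0.206
vertex -2.323 -1.15 -0.335
endloop
endfacet
facet normal 0.697 -0.631 -0.340
outer loop
vertex -1.858 -0.587 -0.427
vertex -2.323 -1.15 -0.335
vertex -2.306 -0.787 -0.975
endloop
endfacet
facet normal 0.772 0.013 -0.636
outer loop
vertex -1.858 -0.587 -0.427
vertex -2.306 -0.787 -0.975
vertex -2.199 -0.074 -0.83
endloop
endfacet
facet normal 0.866 0.488 -0.112
outer loop
vertex -1.858 -0.587 -0.427
vertex -2.199 -0.074 -0.83
vertex -2.149 0.005 -0.099
endloop
endfacet
facet normal 0.850 0.136 0.509
outer loop
vertex -1.858 -0.587 -0.427
vertex -2.149 0.005 -0.099
vertex -2.225 -0.66 0.206
endloop
endfacet
facet normal 0.121 -0.747 0.654
outer loop
vertex -2.323 -1.15 -0.335
vertex -2.225 -0.66 0.206
vertex -2.901 -0.906 0.05
endloop
endfacet
facet normal 0.043 -0.870 -0.492
outer loop
vertex -2.306 -0.787 -0.975
vertex -2.323 -1.15 -0.335
vertex -2.951 -0.985 -0.681
endloop
endfacet
facet normal 0.161 0.173 -0.972
outer loop
vertex -2.199 -0.074 -0.83
vertex -2.306 -0.787 -0.975
vertex -2.875 -0.32 -0.986
endloop
endfacet
facet normal 0.315 0.941 -0.123
outer loop
vertex -2.149 0.005 -0.099
vertex -2.199 -0.074 -0.83
vertex -2.777 0.17 -0.445
endloop
endfacet
facet normal 0.288 0.372 0.882
outer loop
vertex -2.225 -0.66 0.206
vertex -2.149 0.005 -0.099
vertex -2.794 -0.193 0.195
endloop
endfacet

endsolid


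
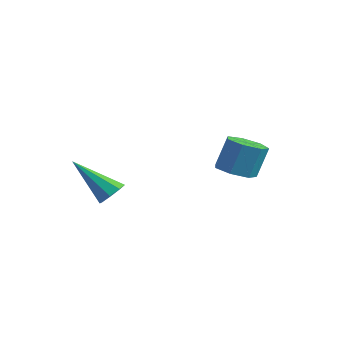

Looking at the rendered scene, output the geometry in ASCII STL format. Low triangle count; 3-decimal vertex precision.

solid 
facet normal -0.105 -0.355 -0.929
outer loop
vertex 1.862 3.399 -0.876
vertex 1.133 3.571 -0.859
vertex 1.708 3.995 -1.086
endloop
endfacet
facet normal 0.966 0.186 -0.180
outer loop
vertex 1.862 3.399 -0.876
vertex 1.708 3.995 -1.086
vertex 1.997 3.858 0.323
endloop
endfacet
facet normal 0.966 0.186 -0.180
outer loop
vertex 1.997 3.858 0.323
vertex 1.708 3.995 -1.086
vertex 1.843 4.454 0.112
endloop
endfacet
facet normal 0.104 0.356 0.929
outer loop
vertex 1.997 3.858 0.323
vertex 1.843 4.454 0.112
vertex 1.267 4.029 0.339
endloop
endfacet
facet normal -0.104 -0.356 -0.929
outer loop
vertex 1.708 3.995 -1.086
vertex 1.133 3.571 -0.859
vertex 1.12 4.272 -1.126
endloop
endfacet
facet normal 0.417 0.832 -0.366
outer loop
vertex 1.708 3.995 -1.086
vertex 1.12 4.272 -1.126
vertex 1.843 4.454 0.112
endloop
endfacet
facet normal 0.416 0.833 -0.365
outer loop
vertex 1.843 4.454 0.112
vertex 1.12 4.272 -1.126
vertex 1.255 4.73 0.072
endloop
endfacet
facet normal 0.104 0.356 0.929
outer loop
vertex 1.843 4.454 0.112
vertex 1.255 4.73 0.072
vertex 1.267 4.029 0.339
endloop
endfacet
facet normal -0.104 -0.356 -0.929
outer loop
vertex 1.12 4.272 -1.126
vertex 1.133 3.571 -0.859
vertex 0.542 4.02 -0.965
endloop
endfacet
facet normal -0.448 0.851 -0.275
outer loop
vertex 1.12 4.272 -1.126
vertex 0.542 4.02 -0.965
vertex 1.255 4.73 0.072
endloop
endfacet
facet normal -0.446 0.851 -0.276
outer loop
vertex 1.255 4.73 0.072
vertex 0.542 4.02 -0.965
vertex 0.676 4.479 0.234
endloop
endfacet
facet normal 0.106 0.356 0.929
outer loop
vertex 1.255 4.73 0.072
vertex 0.676 4.479 0.234
vertex 1.267 4.029 0.339
endloop
endfacet
facet normal -0.104 -0.356 -0.929
outer loop
vertex 0.542 4.02 -0.965
vertex 1.133 3.571 -0.859
vertex 0.408 3.43 -0.724
endloop
endfacet
facet normal -0.973 0.230 0.021
outer loop
vertex 0.542 4.02 -0.965
vertex 0.408 3.43 -0.724
vertex 0.676 4.479 0.234
endloop
endfacet
facet normal -0.973 0.228 0.022
outer loop
vertex 0.676 4.479 0.234
vertex 0.408 3.43 -0.724
vertex 0.543 3.889 0.474
endloop
endfacet
facet normal 0.105 0.354 0.929
outer loop
vertex 0.676 4.479 0.234
vertex 0.543 3.889 0.474
vertex 1.267 4.029 0.339
endloop
endfacet
facet normal -0.104 -0.355 -0.929
outer loop
vertex 0.408 3.43 -0.724
vertex 1.133 3.571 -0.859
vertex 0.82 2.946 -0.585
endloop
endfacet
facet normal -0.767 -0.566 0.303
outer loop
vertex 0.408 3.43 -0.724
vertex 0.82 2.946 -0.585
vertex 0.543 3.889 0.474
endloop
endfacet
facet normal -0.767 -0.566 0.303
outer loop
vertex 0.543 3.889 0.474
vertex 0.82 2.946 -0.585
vertex 0.955 3.405 0.613
endloop
endfacet
facet normal 0.104 0.356 0.929
outer loop
vertex 0.543 3.889 0.474
vertex 0.955 3.405 0.613
vertex 1.267 4.029 0.339
endloop
endfacet
facet normal -0.104 -0.355 -0.929
outer loop
vertex 0.82 2.946 -0.585
vertex 1.133 3.571 -0.859
vertex 1.468 2.932 -0.652
endloop
endfacet
facet normal 0.017 -0.934 0.356
outer loop
vertex 0.82 2.946 -0.585
vertex 1.468 2.932 -0.652
vertex 0.955 3.405 0.613
endloop
endfacet
facet normal 0.017 -0.934 0.356
outer loop
vertex 0.955 3.405 0.613
vertex 1.468 2.932 -0.652
vertex 1.602 3.391 0.546
endloop
endfacet
facet normal 0.104 0.356 0.929
outer loop
vertex 0.955 3.405 0.613
vertex 1.602 3.391 0.546
vertex 1.267 4.029 0.339
endloop
endfacet
facet normal -0.106 -0.356 -0.928
outer loop
vertex 1.468 2.932 -0.652
vertex 1.133 3.571 -0.859
vertex 1.862 3.399 -0.876
endloop
endfacet
facet normal 0.789 -0.598 0.141
outer loop
vertex 1.468 2.932 -0.652
vertex 1.862 3.399 -0.876
vertex 1.602 3.391 0.546
endloop
endfacet
facet normal 0.788 -0.599 0.141
outer loop
vertex 1.602 3.391 0.546
vertex 1.862 3.399 -0.876
vertex 1.997 3.858 0.323
endloop
endfacet
facet normal 0.104 0.356 0.929
outer loop
vertex 1.602 3.391 0.546
vertex 1.997 3.858 0.323
vertex 1.267 4.029 0.339
endloop
endfacet
facet normal 0.682 0.276 -0.678
outer loop
vertex -0.418 -0.279 -0.824
vertex -0.823 -0.212 -1.204
vertex -0.579 0.119 -0.824
endloop
endfacet
facet normal 0.424 0.172 0.889
outer loop
vertex -0.418 -0.279 -0.824
vertex -0.579 0.119 -0.824
vertex -2.097 -0.728 0.064
endloop
endfacet
facet normal 0.681 0.276 -0.678
outer loop
vertex -0.579 0.119 -0.824
vertex -0.823 -0.212 -1.204
vertex -0.883 0.322 -1.047
endloop
endfacet
facet normal -0.010 0.732 0.681
outer loop
vertex -0.579 0.119 -0.824
vertex -0.883 0.322 -1.047
vertex -2.097 -0.728 0.064
endloop
endfacet
facet normal 0.680 0.276 -0.679
outer loop
vertex -0.883 0.322 -1.047
vertex -0.823 -0.212 -1.204
vertex -1.153 0.213 -1.362
endloop
endfacet
facet normal -0.543 0.820 0.182
outer loop
vertex -0.883 0.322 -1.047
vertex -1.153 0.213 -1.362
vertex -2.097 -0.728 0.064
endloop
endfacet
facet normal 0.681 0.276 -0.679
outer loop
vertex -1.153 0.213 -1.362
vertex -0.823 -0.212 -1.204
vertex -1.229 -0.145 -1.584
endloop
endfacet
facet normal -0.866 0.383 -0.321
outer loop
vertex -1.153 0.213 -1.362
vertex -1.229 -0.145 -1.584
vertex -2.097 -0.728 0.064
endloop
endfacet
facet normal 0.681 0.276 -0.679
outer loop
vertex -1.229 -0.145 -1.584
vertex -0.823 -0.212 -1.204
vertex -1.068 -0.542 -1.584
endloop
endfacet
facet normal -0.787 -0.319 -0.528
outer loop
vertex -1.229 -0.145 -1.584
vertex -1.068 -0.542 -1.584
vertex -2.097 -0.728 0.064
endloop
endfacet
facet normal 0.681 0.276 -0.679
outer loop
vertex -1.068 -0.542 -1.584
vertex -0.823 -0.212 -1.204
vertex -0.764 -0.746 -1.362
endloop
endfacet
facet normal -0.355 -0.878 -0.321
outer loop
vertex -1.068 -0.542 -1.584
vertex -0.764 -0.746 -1.362
vertex -2.097 -0.728 0.064
endloop
endfacet
facet normal 0.680 0.276 -0.679
outer loop
vertex -0.764 -0.746 -1.362
vertex -0.823 -0.212 -1.204
vertex -0.494 -0.637 -1.047
endloop
endfacet
facet normal 0.180 -0.967 0.180
outer loop
vertex -0.764 -0.746 -1.362
vertex -0.494 -0.637 -1.047
vertex -2.097 -0.728 0.064
endloop
endfacet
facet normal 0.681 0.277 -0.677
outer loop
vertex -0.494 -0.637 -1.047
vertex -0.823 -0.212 -1.204
vertex -0.418 -0.279 -0.824
endloop
endfacet
facet normal 0.503 -0.531 0.682
outer loop
vertex -0.494 -0.637 -1.047
vertex -0.418 -0.279 -0.824
vertex -2.097 -0.728 0.064
endloop
endfacet

endsolid


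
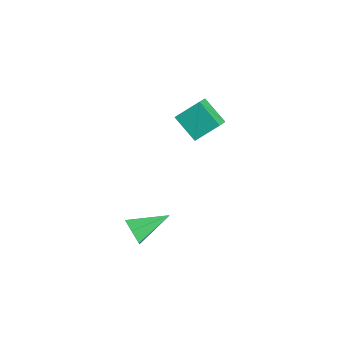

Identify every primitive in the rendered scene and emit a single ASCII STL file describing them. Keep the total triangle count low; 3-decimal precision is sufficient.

solid 
facet normal -0.722 -0.384 0.575
outer loop
vertex -3.574 0.894 4.182
vertex -4.252 1.403 3.671
vertex -3.713 -0.211 3.27
endloop
endfacet
facet normal 0.685 -0.513 0.517
outer loop
vertex -2.608 0.377 2.389
vertex -3.574 0.894 4.182
vertex -3.713 -0.211 3.27
endloop
endfacet
facet normal -0.722 -0.384 0.575
outer loop
vertex -3.713 -0.211 3.27
vertex -4.252 1.403 3.671
vertex -4.391 0.298 2.758
endloop
endfacet
facet normal -0.097 -0.767 -0.634
outer loop
vertex -4.391 0.298 2.758
vertex -2.608 0.377 2.389
vertex -3.713 -0.211 3.27
endloop
endfacet
facet normal 0.098 0.767 0.634
outer loop
vertex -3.574 0.894 4.182
vertex -3.147 1.991 2.79
vertex -4.252 1.403 3.671
endloop
endfacet
facet normal 0.685 -0.513 0.517
outer loop
vertex -2.469 1.482 3.302
vertex -3.574 0.894 4.182
vertex -2.608 0.377 2.389
endloop
endfacet
facet normal 0.097 0.767 0.634
outer loop
vertex -2.469 1.482 3.302
vertex -3.147 1.991 2.79
vertex -3.574 0.894 4.182
endloop
endfacet
facet normal -0.685 0.513 -0.517
outer loop
vertex -4.252 1.403 3.671
vertex -3.147 1.991 2.79
vertex -4.391 0.298 2.758
endloop
endfacet
facet normal -0.097 -0.767 -0.635
outer loop
vertex -3.286 0.886 1.878
vertex -2.608 0.377 2.389
vertex -4.391 0.298 2.758
endloop
endfacet
facet normal -0.685 0.513 -0.517
outer loop
vertex -4.391 0.298 2.758
vertex -3.147 1.991 2.79
vertex -3.286 0.886 1.878
endloop
endfacet
facet normal 0.722 0.384 -0.575
outer loop
vertex -3.286 0.886 1.878
vertex -2.469 1.482 3.302
vertex -2.608 0.377 2.389
endloop
endfacet
facet normal 0.722 0.384 -0.575
outer loop
vertex -3.147 1.991 2.79
vertex -2.469 1.482 3.302
vertex -3.286 0.886 1.878
endloop
endfacet
facet normal 0.065 -0.952 -0.299
outer loop
vertex 2.48 -3.774 1.297
vertex 2.178 -3.992 1.925
vertex 1.755 -3.84 1.349
endloop
endfacet
facet normal -0.111 0.596 -0.795
outer loop
vertex 2.48 -3.774 1.297
vertex 1.755 -3.84 1.349
vertex 2.062 -2.308 2.455
endloop
endfacet
facet normal 0.066 -0.952 -0.299
outer loop
vertex 1.755 -3.84 1.349
vertex 2.178 -3.992 1.925
vertex 1.452 -4.058 1.976
endloop
endfacet
facet normal -0.876 0.385 -0.290
outer loop
vertex 1.755 -3.84 1.349
vertex 1.452 -4.058 1.976
vertex 2.062 -2.308 2.455
endloop
endfacet
facet normal 0.065 -0.951 -0.301
outer loop
vertex 1.452 -4.058 1.976
vertex 2.178 -3.992 1.925
vertex 1.875 -4.211 2.552
endloop
endfacet
facet normal -0.787 0.108 0.607
outer loop
vertex 1.452 -4.058 1.976
vertex 1.875 -4.211 2.552
vertex 2.062 -2.308 2.455
endloop
endfacet
facet normal 0.065 -0.951 -0.301
outer loop
vertex 1.875 -4.211 2.552
vertex 2.178 -3.992 1.925
vertex 2.6 -4.145 2.5
endloop
endfacet
facet normal 0.067 0.044 0.997
outer loop
vertex 1.875 -4.211 2.552
vertex 2.6 -4.145 2.5
vertex 2.062 -2.308 2.455
endloop
endfacet
facet normal 0.065 -0.951 -0.301
outer loop
vertex 2.6 -4.145 2.5
vertex 2.178 -3.992 1.925
vertex 2.903 -3.926 1.873
endloop
endfacet
facet normal 0.832 0.256 0.492
outer loop
vertex 2.6 -4.145 2.5
vertex 2.903 -3.926 1.873
vertex 2.062 -2.308 2.455
endloop
endfacet
facet normal 0.065 -0.952 -0.299
outer loop
vertex 2.903 -3.926 1.873
vertex 2.178 -3.992 1.925
vertex 2.48 -3.774 1.297
endloop
endfacet
facet normal 0.743 0.532 -0.405
outer loop
vertex 2.903 -3.926 1.873
vertex 2.48 -3.774 1.297
vertex 2.062 -2.308 2.455
endloop
endfacet

endsolid
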